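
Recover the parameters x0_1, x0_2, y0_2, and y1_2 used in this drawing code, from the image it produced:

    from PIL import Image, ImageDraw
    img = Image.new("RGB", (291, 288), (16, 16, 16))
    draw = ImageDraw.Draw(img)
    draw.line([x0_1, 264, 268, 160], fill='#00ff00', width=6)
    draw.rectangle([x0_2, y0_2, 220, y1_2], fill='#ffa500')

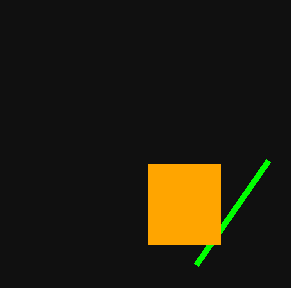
x0_1 = 196; x0_2 = 148; y0_2 = 164; y1_2 = 244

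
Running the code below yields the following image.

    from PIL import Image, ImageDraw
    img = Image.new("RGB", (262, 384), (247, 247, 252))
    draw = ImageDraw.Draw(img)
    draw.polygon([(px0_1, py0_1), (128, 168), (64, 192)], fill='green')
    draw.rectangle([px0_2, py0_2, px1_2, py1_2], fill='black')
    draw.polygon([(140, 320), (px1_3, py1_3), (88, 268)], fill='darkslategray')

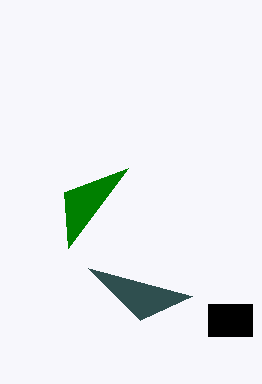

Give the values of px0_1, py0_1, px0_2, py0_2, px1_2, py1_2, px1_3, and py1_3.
px0_1 = 68; py0_1 = 248; px0_2 = 208; py0_2 = 304; px1_2 = 252; py1_2 = 336; px1_3 = 192; py1_3 = 296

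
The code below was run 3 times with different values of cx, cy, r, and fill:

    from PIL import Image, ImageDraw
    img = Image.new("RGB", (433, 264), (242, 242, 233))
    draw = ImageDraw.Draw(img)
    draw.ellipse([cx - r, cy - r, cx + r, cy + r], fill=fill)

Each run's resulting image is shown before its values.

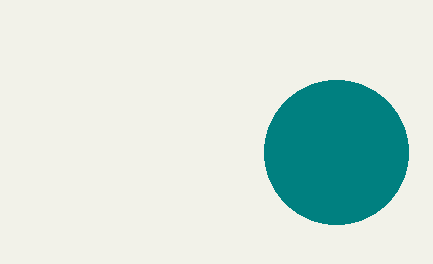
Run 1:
cx = 336; cy = 152; r = 72; fill = 'teal'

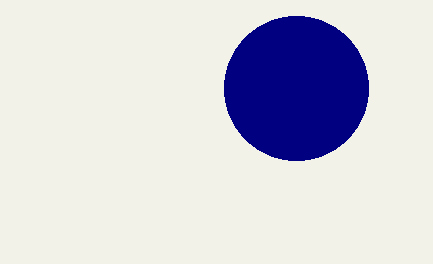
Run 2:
cx = 296
cy = 88
r = 72
fill = 'navy'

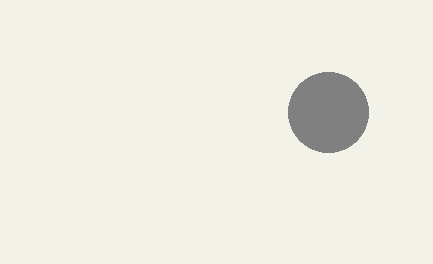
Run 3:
cx = 328; cy = 112; r = 40; fill = 'gray'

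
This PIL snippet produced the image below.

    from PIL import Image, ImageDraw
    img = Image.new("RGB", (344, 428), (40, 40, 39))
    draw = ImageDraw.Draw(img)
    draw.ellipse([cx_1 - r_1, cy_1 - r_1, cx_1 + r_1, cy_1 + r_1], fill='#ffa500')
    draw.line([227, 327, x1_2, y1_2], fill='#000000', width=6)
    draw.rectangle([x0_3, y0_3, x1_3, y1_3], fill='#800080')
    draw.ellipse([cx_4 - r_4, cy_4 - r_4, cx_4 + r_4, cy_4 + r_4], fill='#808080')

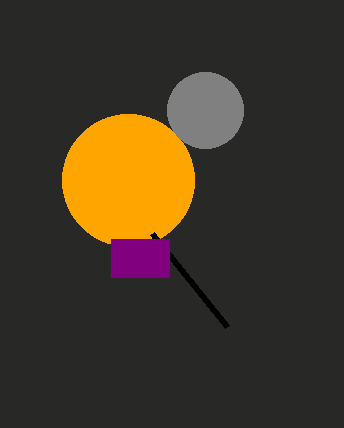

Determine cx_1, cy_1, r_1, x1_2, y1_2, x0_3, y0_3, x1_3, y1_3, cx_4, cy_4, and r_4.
cx_1 = 128
cy_1 = 180
r_1 = 66
x1_2 = 152
y1_2 = 234
x0_3 = 111
y0_3 = 239
x1_3 = 169
y1_3 = 277
cx_4 = 205
cy_4 = 110
r_4 = 38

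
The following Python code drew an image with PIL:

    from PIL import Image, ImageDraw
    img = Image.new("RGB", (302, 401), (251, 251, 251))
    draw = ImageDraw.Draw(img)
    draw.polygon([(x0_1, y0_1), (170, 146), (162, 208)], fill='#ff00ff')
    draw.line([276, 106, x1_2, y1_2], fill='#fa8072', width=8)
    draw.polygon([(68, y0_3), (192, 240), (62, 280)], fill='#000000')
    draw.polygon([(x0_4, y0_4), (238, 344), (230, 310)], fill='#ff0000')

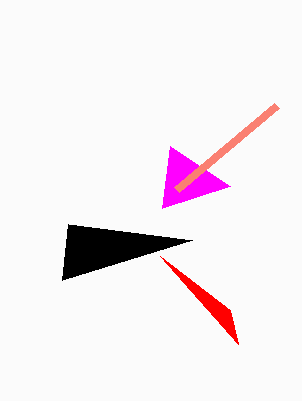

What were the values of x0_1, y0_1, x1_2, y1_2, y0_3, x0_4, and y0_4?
x0_1 = 230
y0_1 = 186
x1_2 = 176
y1_2 = 190
y0_3 = 224
x0_4 = 160
y0_4 = 256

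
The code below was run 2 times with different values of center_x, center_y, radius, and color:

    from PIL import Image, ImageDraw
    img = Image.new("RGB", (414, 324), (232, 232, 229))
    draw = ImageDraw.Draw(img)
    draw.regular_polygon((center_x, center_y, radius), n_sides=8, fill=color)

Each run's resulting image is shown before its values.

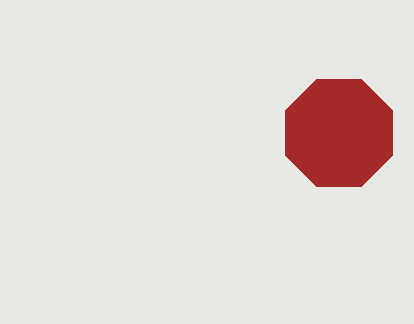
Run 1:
center_x = 339
center_y = 133
radius = 58
color = 'brown'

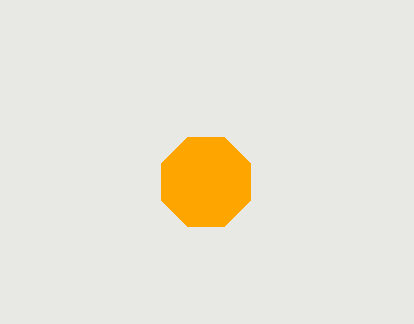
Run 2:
center_x = 206
center_y = 182
radius = 48
color = 'orange'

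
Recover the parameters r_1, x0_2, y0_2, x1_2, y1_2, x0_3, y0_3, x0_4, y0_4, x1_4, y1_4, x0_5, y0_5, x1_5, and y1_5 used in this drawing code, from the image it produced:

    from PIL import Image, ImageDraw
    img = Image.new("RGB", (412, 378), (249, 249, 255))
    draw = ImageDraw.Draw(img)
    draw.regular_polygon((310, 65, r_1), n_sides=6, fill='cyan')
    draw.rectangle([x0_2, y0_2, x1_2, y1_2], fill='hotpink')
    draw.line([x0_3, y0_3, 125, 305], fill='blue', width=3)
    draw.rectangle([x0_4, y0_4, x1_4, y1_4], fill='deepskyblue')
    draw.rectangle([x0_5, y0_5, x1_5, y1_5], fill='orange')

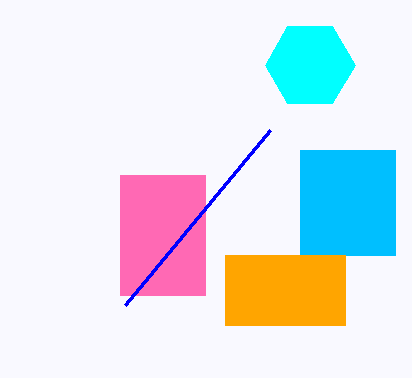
r_1 = 45, x0_2 = 120, y0_2 = 175, x1_2 = 205, y1_2 = 295, x0_3 = 270, y0_3 = 130, x0_4 = 300, y0_4 = 150, x1_4 = 395, y1_4 = 255, x0_5 = 225, y0_5 = 255, x1_5 = 345, y1_5 = 325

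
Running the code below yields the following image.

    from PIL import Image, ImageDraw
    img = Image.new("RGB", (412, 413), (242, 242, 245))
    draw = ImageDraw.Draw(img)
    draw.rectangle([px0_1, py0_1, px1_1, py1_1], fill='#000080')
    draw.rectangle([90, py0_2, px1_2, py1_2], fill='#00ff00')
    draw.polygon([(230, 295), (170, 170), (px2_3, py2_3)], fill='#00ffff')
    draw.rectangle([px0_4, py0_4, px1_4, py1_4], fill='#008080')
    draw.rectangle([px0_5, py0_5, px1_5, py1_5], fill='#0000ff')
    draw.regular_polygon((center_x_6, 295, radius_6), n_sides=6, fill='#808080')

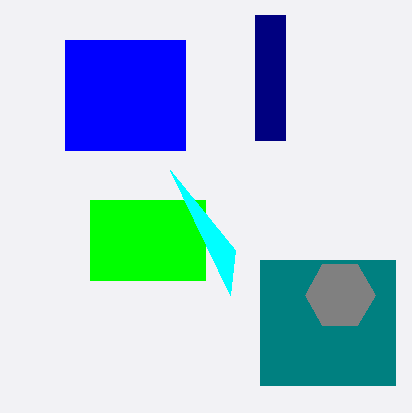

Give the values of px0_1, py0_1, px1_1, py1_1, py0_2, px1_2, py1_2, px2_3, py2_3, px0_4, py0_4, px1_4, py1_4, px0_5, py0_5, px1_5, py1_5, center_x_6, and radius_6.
px0_1 = 255, py0_1 = 15, px1_1 = 285, py1_1 = 140, py0_2 = 200, px1_2 = 205, py1_2 = 280, px2_3 = 235, py2_3 = 250, px0_4 = 260, py0_4 = 260, px1_4 = 395, py1_4 = 385, px0_5 = 65, py0_5 = 40, px1_5 = 185, py1_5 = 150, center_x_6 = 340, radius_6 = 35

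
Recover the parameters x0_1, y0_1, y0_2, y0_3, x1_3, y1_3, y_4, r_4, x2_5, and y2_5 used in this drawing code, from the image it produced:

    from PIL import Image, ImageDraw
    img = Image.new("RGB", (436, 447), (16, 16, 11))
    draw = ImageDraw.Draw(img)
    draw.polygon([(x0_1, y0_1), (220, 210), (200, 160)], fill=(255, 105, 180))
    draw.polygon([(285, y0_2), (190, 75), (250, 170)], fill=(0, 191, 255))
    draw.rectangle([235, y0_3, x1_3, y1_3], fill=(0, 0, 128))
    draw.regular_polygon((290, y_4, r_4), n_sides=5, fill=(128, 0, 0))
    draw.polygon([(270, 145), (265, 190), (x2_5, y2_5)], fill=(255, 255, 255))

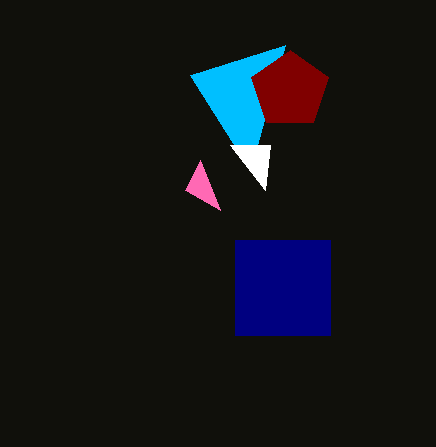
x0_1 = 185
y0_1 = 190
y0_2 = 45
y0_3 = 240
x1_3 = 330
y1_3 = 335
y_4 = 90
r_4 = 40
x2_5 = 230
y2_5 = 145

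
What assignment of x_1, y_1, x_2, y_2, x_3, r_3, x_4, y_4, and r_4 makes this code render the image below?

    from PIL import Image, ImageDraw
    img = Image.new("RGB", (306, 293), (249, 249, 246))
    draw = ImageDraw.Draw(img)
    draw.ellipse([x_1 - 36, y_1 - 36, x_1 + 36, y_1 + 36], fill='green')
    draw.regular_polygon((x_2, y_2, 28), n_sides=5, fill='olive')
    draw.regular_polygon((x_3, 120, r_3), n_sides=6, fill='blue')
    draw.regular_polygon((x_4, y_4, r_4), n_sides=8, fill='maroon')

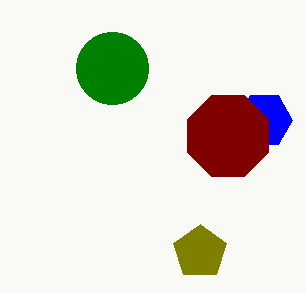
x_1 = 112; y_1 = 68; x_2 = 200; y_2 = 252; x_3 = 264; r_3 = 28; x_4 = 228; y_4 = 136; r_4 = 44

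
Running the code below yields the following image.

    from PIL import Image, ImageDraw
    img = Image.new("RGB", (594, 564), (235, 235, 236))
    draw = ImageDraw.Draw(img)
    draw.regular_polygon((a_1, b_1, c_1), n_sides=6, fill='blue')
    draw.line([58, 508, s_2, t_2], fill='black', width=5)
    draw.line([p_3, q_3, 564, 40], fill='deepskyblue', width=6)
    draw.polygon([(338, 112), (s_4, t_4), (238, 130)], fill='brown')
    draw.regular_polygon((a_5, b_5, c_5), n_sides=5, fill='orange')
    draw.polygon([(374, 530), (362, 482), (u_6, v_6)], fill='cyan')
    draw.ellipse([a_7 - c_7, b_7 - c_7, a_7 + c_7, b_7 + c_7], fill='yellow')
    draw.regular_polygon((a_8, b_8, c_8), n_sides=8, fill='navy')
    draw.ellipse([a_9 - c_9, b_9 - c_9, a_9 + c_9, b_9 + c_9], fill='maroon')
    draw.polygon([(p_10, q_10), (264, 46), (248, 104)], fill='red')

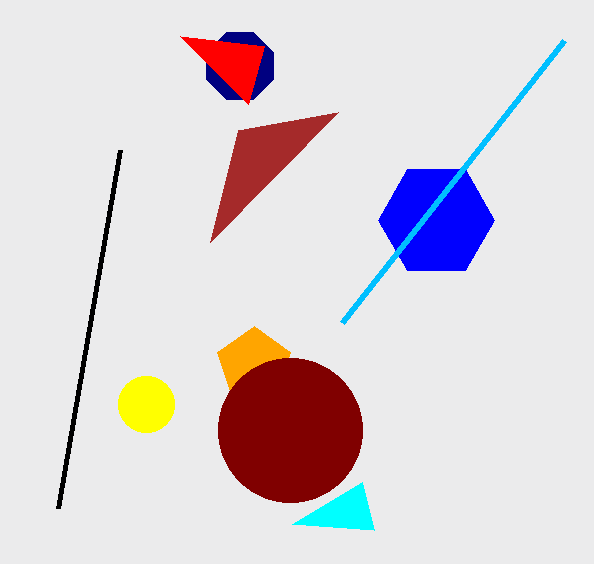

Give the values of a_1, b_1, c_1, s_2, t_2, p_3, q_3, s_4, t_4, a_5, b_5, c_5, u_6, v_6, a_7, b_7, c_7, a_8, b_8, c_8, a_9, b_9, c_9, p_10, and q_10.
a_1 = 436; b_1 = 220; c_1 = 58; s_2 = 120; t_2 = 150; p_3 = 342; q_3 = 322; s_4 = 210; t_4 = 242; a_5 = 254; b_5 = 364; c_5 = 38; u_6 = 292; v_6 = 524; a_7 = 146; b_7 = 404; c_7 = 28; a_8 = 240; b_8 = 66; c_8 = 36; a_9 = 290; b_9 = 430; c_9 = 72; p_10 = 180; q_10 = 36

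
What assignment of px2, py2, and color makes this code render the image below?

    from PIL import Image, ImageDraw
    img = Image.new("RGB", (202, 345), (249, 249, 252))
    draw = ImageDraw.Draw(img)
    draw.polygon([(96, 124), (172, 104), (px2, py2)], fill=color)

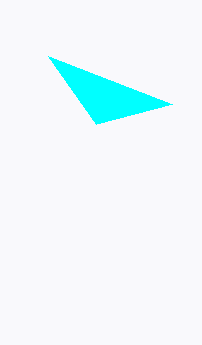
px2 = 48
py2 = 56
color = 'cyan'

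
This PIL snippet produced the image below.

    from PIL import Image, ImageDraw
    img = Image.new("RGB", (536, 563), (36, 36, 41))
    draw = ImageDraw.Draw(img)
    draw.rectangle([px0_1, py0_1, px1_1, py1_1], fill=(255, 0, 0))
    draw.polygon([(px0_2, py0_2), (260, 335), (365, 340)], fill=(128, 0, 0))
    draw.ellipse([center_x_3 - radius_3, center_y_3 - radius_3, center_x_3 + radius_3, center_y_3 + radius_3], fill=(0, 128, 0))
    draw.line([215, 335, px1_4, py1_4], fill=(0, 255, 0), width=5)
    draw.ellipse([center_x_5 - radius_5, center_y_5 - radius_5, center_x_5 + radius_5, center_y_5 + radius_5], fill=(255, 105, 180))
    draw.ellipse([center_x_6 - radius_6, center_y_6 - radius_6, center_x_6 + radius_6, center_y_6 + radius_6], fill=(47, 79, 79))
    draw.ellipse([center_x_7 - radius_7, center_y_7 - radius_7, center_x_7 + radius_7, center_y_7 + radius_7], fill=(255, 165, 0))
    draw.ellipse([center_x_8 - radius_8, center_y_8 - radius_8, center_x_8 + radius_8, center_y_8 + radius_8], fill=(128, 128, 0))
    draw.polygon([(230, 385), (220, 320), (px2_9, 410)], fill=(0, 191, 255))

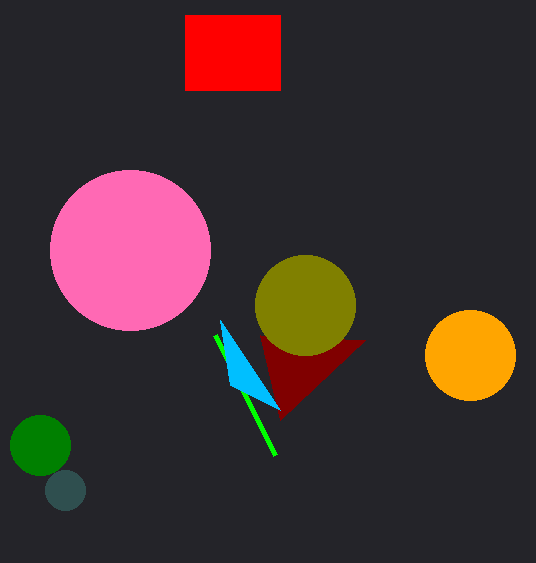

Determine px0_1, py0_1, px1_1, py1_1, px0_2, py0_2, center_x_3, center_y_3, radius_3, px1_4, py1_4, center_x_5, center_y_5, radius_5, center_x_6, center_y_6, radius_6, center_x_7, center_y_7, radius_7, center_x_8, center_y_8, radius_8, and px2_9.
px0_1 = 185, py0_1 = 15, px1_1 = 280, py1_1 = 90, px0_2 = 280, py0_2 = 420, center_x_3 = 40, center_y_3 = 445, radius_3 = 30, px1_4 = 275, py1_4 = 455, center_x_5 = 130, center_y_5 = 250, radius_5 = 80, center_x_6 = 65, center_y_6 = 490, radius_6 = 20, center_x_7 = 470, center_y_7 = 355, radius_7 = 45, center_x_8 = 305, center_y_8 = 305, radius_8 = 50, px2_9 = 280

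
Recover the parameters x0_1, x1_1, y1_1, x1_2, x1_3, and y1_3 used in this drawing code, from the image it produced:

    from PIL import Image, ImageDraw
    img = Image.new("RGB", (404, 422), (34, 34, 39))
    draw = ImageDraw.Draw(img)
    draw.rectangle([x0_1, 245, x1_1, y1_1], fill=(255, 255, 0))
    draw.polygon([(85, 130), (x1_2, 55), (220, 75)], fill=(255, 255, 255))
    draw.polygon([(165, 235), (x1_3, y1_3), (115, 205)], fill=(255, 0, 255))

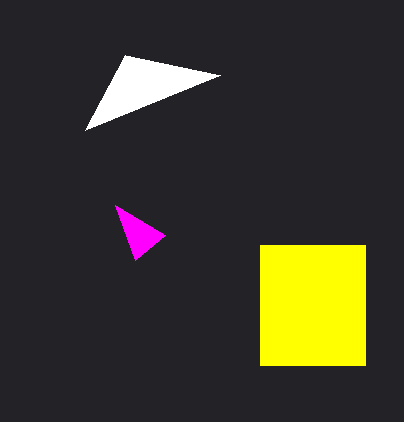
x0_1 = 260; x1_1 = 365; y1_1 = 365; x1_2 = 125; x1_3 = 135; y1_3 = 260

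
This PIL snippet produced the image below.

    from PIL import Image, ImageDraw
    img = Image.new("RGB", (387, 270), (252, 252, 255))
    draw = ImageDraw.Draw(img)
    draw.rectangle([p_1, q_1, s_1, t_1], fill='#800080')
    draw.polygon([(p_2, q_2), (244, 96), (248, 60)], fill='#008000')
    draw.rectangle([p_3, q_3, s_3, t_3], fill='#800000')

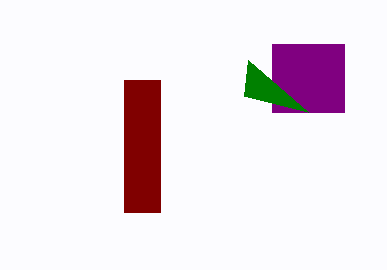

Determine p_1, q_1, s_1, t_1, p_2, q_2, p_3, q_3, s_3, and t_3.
p_1 = 272
q_1 = 44
s_1 = 344
t_1 = 112
p_2 = 308
q_2 = 112
p_3 = 124
q_3 = 80
s_3 = 160
t_3 = 212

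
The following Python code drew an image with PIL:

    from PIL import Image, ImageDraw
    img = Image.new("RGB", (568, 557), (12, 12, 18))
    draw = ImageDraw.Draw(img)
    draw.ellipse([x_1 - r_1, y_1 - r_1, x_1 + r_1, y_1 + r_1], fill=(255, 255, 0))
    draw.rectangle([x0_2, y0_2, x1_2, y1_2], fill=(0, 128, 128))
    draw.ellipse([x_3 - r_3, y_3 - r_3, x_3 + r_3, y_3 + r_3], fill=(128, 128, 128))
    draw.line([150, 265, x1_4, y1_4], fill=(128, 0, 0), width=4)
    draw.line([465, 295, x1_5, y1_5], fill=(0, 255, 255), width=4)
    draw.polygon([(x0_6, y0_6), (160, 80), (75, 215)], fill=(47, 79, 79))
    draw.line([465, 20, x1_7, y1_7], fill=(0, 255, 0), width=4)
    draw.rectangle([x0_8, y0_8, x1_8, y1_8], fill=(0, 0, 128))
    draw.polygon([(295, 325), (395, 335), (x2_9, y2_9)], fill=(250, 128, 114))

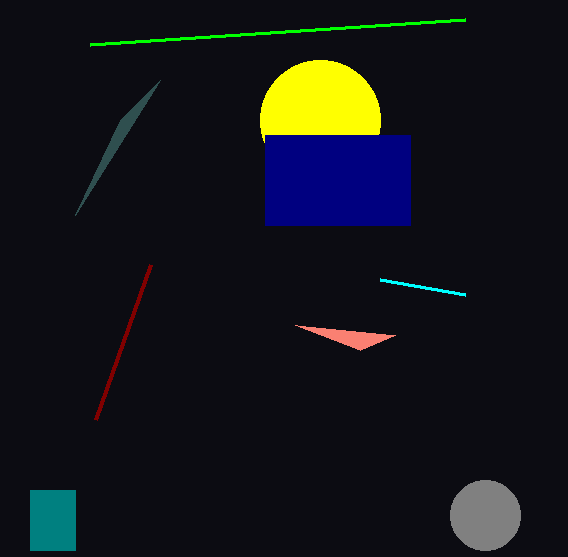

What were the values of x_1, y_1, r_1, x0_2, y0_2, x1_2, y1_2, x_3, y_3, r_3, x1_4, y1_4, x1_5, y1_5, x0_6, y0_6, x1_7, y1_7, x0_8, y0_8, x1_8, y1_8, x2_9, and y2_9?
x_1 = 320
y_1 = 120
r_1 = 60
x0_2 = 30
y0_2 = 490
x1_2 = 75
y1_2 = 550
x_3 = 485
y_3 = 515
r_3 = 35
x1_4 = 95
y1_4 = 420
x1_5 = 380
y1_5 = 280
x0_6 = 120
y0_6 = 120
x1_7 = 90
y1_7 = 45
x0_8 = 265
y0_8 = 135
x1_8 = 410
y1_8 = 225
x2_9 = 360
y2_9 = 350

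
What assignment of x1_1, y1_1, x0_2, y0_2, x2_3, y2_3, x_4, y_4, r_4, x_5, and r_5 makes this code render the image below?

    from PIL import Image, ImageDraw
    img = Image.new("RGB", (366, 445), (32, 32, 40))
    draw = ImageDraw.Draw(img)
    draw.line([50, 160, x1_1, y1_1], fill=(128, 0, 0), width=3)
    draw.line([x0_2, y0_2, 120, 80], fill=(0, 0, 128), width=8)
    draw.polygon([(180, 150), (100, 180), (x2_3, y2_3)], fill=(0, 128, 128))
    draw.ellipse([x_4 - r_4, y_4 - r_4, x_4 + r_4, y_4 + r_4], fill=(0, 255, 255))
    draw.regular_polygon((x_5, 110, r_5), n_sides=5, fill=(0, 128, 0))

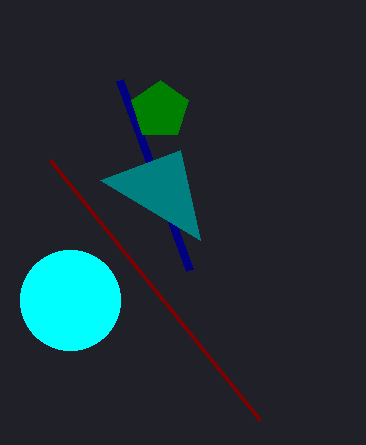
x1_1 = 260; y1_1 = 420; x0_2 = 190; y0_2 = 270; x2_3 = 200; y2_3 = 240; x_4 = 70; y_4 = 300; r_4 = 50; x_5 = 160; r_5 = 30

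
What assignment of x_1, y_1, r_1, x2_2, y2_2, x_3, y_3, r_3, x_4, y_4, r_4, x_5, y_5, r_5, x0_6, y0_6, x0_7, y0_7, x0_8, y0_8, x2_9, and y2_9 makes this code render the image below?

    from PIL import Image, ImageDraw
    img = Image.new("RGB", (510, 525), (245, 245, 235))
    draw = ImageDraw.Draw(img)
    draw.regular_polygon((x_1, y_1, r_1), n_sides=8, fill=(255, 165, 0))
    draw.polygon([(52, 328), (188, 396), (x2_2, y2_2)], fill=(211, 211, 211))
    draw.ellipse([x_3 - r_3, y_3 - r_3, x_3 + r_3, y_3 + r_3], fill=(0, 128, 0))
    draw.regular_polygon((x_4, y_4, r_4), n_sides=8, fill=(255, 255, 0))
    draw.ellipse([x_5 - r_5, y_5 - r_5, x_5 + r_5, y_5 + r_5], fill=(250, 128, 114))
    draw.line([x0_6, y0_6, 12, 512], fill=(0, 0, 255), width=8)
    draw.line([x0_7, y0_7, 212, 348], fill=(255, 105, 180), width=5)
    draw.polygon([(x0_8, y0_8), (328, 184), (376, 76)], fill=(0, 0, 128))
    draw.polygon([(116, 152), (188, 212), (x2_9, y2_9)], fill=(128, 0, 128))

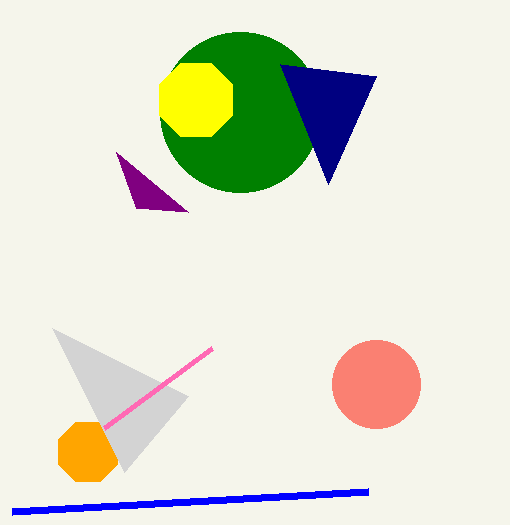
x_1 = 88
y_1 = 452
r_1 = 32
x2_2 = 124
y2_2 = 472
x_3 = 240
y_3 = 112
r_3 = 80
x_4 = 196
y_4 = 100
r_4 = 40
x_5 = 376
y_5 = 384
r_5 = 44
x0_6 = 368
y0_6 = 492
x0_7 = 104
y0_7 = 428
x0_8 = 280
y0_8 = 64
x2_9 = 136
y2_9 = 208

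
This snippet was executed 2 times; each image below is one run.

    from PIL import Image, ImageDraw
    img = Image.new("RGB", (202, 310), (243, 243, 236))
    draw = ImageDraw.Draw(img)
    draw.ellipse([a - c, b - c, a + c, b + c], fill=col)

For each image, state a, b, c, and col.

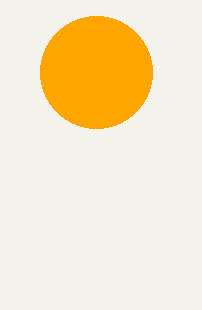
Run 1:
a = 96
b = 72
c = 56
col = 'orange'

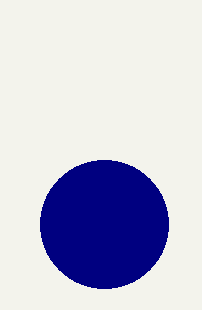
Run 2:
a = 104, b = 224, c = 64, col = 'navy'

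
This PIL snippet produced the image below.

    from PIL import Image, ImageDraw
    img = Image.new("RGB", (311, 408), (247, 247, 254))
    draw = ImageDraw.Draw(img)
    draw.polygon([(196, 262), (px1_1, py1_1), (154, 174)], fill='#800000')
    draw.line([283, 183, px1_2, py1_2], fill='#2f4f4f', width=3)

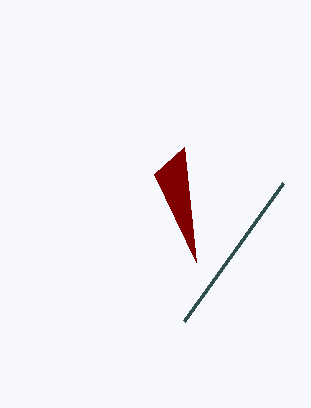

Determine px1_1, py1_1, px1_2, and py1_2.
px1_1 = 184, py1_1 = 147, px1_2 = 184, py1_2 = 321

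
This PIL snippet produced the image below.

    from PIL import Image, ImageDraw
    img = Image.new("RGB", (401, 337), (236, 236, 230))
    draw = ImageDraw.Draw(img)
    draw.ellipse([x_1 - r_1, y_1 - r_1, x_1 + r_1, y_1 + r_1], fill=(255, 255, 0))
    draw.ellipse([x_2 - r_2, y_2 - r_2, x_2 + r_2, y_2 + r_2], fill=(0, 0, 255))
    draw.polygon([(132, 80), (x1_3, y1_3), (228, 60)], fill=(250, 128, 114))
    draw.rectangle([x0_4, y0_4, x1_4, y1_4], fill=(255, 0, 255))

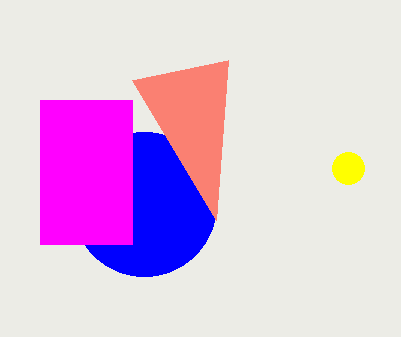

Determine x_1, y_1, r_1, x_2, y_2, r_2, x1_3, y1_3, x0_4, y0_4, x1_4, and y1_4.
x_1 = 348
y_1 = 168
r_1 = 16
x_2 = 144
y_2 = 204
r_2 = 72
x1_3 = 216
y1_3 = 220
x0_4 = 40
y0_4 = 100
x1_4 = 132
y1_4 = 244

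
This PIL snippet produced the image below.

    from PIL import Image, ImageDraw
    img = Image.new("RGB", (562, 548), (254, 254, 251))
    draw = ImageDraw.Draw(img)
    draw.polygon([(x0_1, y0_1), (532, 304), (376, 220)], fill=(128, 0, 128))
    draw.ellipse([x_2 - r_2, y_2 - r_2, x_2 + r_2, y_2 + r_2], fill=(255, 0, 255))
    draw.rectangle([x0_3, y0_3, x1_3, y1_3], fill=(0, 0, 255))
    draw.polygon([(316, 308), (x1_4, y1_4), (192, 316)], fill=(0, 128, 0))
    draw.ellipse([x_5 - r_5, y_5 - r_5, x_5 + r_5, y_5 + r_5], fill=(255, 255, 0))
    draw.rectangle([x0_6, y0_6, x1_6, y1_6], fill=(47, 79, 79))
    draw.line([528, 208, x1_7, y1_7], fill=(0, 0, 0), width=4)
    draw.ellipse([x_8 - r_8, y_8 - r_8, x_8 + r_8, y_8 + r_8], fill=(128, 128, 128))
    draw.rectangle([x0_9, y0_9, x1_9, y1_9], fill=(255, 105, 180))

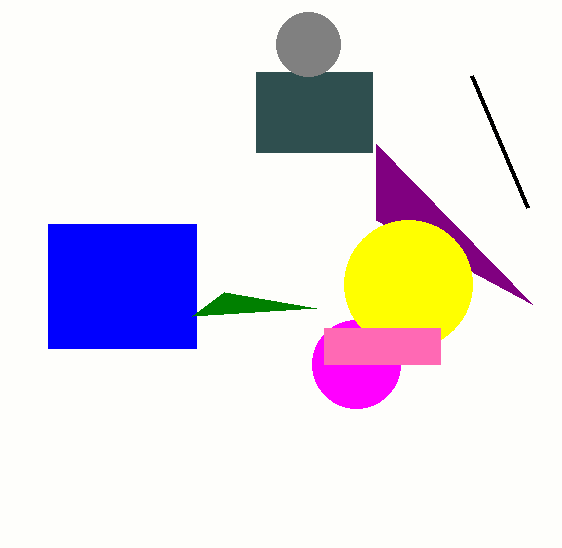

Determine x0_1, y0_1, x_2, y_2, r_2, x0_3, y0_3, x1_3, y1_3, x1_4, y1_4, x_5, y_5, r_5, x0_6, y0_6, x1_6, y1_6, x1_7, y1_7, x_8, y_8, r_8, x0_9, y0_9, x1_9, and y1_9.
x0_1 = 376; y0_1 = 144; x_2 = 356; y_2 = 364; r_2 = 44; x0_3 = 48; y0_3 = 224; x1_3 = 196; y1_3 = 348; x1_4 = 224; y1_4 = 292; x_5 = 408; y_5 = 284; r_5 = 64; x0_6 = 256; y0_6 = 72; x1_6 = 372; y1_6 = 152; x1_7 = 472; y1_7 = 76; x_8 = 308; y_8 = 44; r_8 = 32; x0_9 = 324; y0_9 = 328; x1_9 = 440; y1_9 = 364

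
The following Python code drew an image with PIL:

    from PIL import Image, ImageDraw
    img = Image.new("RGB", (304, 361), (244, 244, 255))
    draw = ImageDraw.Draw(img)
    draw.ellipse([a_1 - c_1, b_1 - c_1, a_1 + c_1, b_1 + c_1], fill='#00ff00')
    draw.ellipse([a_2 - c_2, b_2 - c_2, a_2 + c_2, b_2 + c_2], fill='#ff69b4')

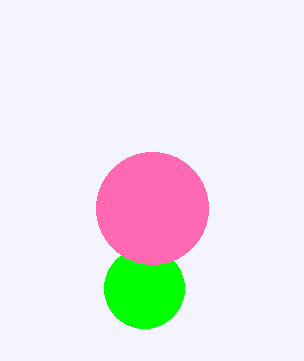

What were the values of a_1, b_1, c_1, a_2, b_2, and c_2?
a_1 = 144; b_1 = 288; c_1 = 40; a_2 = 152; b_2 = 208; c_2 = 56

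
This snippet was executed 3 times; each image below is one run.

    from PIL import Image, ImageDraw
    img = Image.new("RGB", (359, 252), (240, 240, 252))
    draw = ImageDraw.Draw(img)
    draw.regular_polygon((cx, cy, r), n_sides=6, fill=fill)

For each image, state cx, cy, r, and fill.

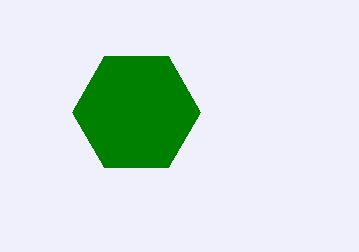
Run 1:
cx = 136, cy = 112, r = 64, fill = 'green'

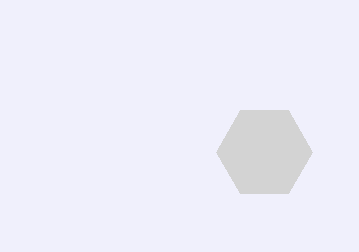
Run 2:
cx = 264, cy = 152, r = 48, fill = 'lightgray'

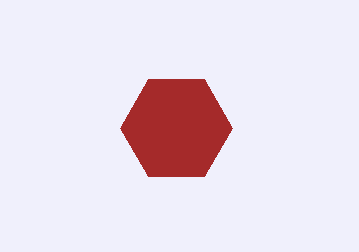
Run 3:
cx = 176
cy = 128
r = 56
fill = 'brown'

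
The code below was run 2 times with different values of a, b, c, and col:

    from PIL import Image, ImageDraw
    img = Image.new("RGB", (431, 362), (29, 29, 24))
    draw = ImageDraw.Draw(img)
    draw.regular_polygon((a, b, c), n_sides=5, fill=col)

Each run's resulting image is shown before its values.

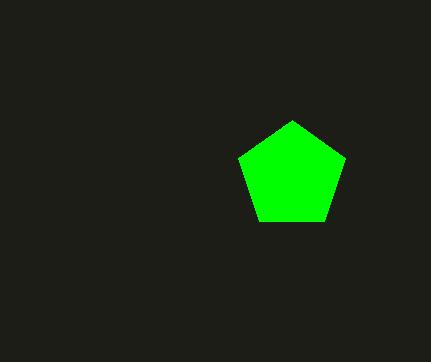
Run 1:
a = 292
b = 176
c = 56
col = 'lime'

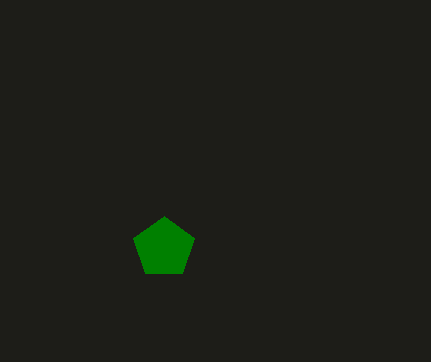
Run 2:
a = 164; b = 248; c = 32; col = 'green'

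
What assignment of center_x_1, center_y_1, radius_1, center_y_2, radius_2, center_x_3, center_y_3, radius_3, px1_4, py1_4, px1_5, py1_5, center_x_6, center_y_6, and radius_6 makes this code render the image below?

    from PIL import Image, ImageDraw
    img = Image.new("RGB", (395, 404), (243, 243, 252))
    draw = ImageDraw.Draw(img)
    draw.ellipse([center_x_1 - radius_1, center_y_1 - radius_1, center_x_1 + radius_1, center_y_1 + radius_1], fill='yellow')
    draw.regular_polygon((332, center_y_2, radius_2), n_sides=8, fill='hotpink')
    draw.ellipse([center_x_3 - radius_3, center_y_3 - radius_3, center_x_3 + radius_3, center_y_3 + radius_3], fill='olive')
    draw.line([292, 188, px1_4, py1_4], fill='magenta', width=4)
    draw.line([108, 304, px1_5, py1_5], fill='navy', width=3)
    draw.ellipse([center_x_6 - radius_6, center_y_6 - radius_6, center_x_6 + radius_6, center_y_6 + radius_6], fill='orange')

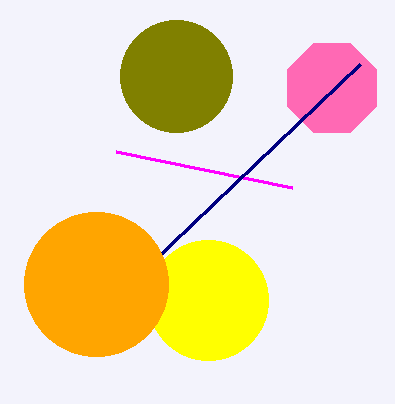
center_x_1 = 208; center_y_1 = 300; radius_1 = 60; center_y_2 = 88; radius_2 = 48; center_x_3 = 176; center_y_3 = 76; radius_3 = 56; px1_4 = 116; py1_4 = 152; px1_5 = 360; py1_5 = 64; center_x_6 = 96; center_y_6 = 284; radius_6 = 72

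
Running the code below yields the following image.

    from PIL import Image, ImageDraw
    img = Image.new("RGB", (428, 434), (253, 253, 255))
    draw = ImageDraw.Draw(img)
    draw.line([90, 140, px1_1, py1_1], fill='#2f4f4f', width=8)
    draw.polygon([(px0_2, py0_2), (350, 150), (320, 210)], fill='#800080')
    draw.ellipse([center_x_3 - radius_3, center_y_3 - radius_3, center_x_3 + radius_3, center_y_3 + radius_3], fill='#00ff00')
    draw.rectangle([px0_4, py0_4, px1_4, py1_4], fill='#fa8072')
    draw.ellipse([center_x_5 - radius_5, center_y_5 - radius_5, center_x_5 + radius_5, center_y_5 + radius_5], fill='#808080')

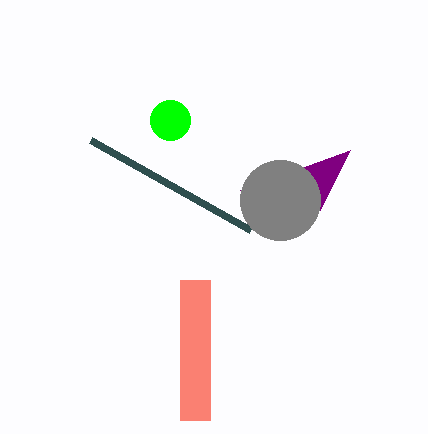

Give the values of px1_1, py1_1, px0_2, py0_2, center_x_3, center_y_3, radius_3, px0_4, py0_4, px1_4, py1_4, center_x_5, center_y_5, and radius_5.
px1_1 = 250; py1_1 = 230; px0_2 = 240; py0_2 = 190; center_x_3 = 170; center_y_3 = 120; radius_3 = 20; px0_4 = 180; py0_4 = 280; px1_4 = 210; py1_4 = 420; center_x_5 = 280; center_y_5 = 200; radius_5 = 40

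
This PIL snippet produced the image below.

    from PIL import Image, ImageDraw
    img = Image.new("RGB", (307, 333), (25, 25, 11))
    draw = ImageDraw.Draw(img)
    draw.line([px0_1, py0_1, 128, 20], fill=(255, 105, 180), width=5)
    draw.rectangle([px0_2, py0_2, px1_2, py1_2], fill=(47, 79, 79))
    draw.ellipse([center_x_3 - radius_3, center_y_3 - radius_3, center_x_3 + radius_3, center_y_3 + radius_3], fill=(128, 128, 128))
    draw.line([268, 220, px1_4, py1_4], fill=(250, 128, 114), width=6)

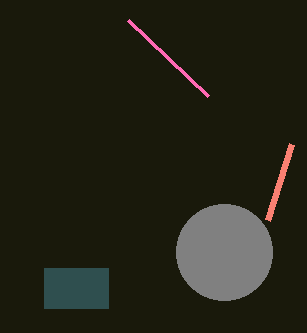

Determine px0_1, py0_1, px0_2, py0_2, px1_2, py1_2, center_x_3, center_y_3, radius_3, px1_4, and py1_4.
px0_1 = 208, py0_1 = 96, px0_2 = 44, py0_2 = 268, px1_2 = 108, py1_2 = 308, center_x_3 = 224, center_y_3 = 252, radius_3 = 48, px1_4 = 292, py1_4 = 144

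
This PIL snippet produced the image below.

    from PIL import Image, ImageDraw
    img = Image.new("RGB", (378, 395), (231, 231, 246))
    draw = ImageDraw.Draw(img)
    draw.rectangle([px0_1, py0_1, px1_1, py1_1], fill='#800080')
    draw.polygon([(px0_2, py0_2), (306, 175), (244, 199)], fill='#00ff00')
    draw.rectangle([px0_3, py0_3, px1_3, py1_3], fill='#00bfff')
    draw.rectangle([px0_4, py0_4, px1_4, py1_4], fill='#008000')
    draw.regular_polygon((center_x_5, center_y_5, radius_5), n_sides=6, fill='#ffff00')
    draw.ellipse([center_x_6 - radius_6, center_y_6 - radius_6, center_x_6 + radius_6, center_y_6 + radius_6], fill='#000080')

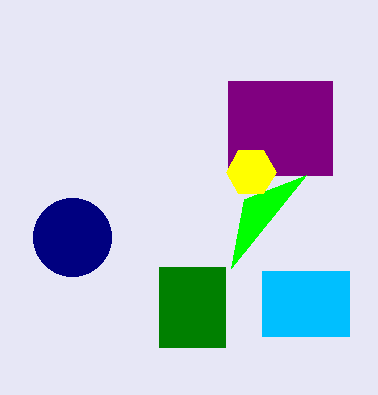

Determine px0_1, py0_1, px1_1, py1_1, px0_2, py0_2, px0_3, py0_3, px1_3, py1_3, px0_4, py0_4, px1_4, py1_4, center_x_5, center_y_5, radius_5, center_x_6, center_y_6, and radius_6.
px0_1 = 228; py0_1 = 81; px1_1 = 332; py1_1 = 175; px0_2 = 231; py0_2 = 268; px0_3 = 262; py0_3 = 271; px1_3 = 349; py1_3 = 336; px0_4 = 159; py0_4 = 267; px1_4 = 225; py1_4 = 347; center_x_5 = 251; center_y_5 = 172; radius_5 = 25; center_x_6 = 72; center_y_6 = 237; radius_6 = 39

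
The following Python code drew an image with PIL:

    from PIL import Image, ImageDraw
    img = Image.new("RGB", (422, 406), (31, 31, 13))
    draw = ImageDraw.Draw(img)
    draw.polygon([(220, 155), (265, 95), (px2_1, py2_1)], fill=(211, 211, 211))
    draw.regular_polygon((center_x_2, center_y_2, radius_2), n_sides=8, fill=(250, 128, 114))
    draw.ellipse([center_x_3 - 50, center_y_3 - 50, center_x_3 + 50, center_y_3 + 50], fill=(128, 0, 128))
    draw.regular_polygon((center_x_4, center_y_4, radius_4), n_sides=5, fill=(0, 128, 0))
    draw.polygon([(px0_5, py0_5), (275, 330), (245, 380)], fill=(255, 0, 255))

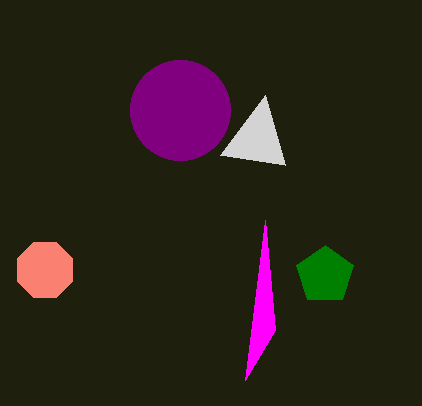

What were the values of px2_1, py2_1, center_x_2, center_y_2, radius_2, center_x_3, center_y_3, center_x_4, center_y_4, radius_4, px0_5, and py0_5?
px2_1 = 285
py2_1 = 165
center_x_2 = 45
center_y_2 = 270
radius_2 = 30
center_x_3 = 180
center_y_3 = 110
center_x_4 = 325
center_y_4 = 275
radius_4 = 30
px0_5 = 265
py0_5 = 220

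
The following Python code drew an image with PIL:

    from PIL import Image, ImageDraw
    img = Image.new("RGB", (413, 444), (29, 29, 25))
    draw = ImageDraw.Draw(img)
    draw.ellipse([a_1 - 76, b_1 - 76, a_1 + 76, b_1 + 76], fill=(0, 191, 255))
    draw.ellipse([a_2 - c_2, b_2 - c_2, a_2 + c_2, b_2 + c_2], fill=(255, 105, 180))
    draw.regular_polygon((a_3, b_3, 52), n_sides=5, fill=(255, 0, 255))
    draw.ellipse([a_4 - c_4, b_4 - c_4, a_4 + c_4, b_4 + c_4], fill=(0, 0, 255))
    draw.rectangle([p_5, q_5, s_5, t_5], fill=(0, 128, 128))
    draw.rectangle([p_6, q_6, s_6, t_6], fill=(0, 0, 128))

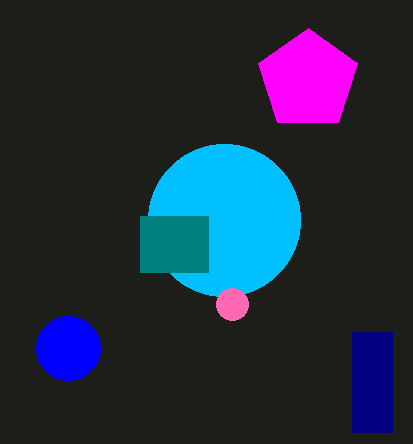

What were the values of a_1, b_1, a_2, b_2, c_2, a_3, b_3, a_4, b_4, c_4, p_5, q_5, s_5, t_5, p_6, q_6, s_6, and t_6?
a_1 = 224
b_1 = 220
a_2 = 232
b_2 = 304
c_2 = 16
a_3 = 308
b_3 = 80
a_4 = 68
b_4 = 348
c_4 = 32
p_5 = 140
q_5 = 216
s_5 = 208
t_5 = 272
p_6 = 352
q_6 = 332
s_6 = 392
t_6 = 432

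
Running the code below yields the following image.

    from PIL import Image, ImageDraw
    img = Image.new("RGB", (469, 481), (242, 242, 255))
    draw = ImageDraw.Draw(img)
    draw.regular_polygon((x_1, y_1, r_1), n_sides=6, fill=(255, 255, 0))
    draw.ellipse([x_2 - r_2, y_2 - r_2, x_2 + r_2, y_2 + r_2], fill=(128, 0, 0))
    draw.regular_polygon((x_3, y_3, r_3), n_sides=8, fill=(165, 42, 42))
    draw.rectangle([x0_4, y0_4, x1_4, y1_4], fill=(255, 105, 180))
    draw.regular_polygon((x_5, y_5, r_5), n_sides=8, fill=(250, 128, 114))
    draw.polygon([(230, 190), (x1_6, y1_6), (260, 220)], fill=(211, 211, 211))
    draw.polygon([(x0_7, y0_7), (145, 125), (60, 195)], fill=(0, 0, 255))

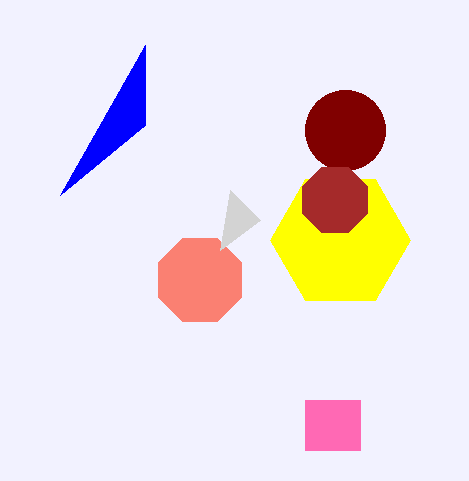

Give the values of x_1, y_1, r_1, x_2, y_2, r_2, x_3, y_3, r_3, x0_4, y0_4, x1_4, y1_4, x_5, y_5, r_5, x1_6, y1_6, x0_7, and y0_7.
x_1 = 340; y_1 = 240; r_1 = 70; x_2 = 345; y_2 = 130; r_2 = 40; x_3 = 335; y_3 = 200; r_3 = 35; x0_4 = 305; y0_4 = 400; x1_4 = 360; y1_4 = 450; x_5 = 200; y_5 = 280; r_5 = 45; x1_6 = 220; y1_6 = 250; x0_7 = 145; y0_7 = 45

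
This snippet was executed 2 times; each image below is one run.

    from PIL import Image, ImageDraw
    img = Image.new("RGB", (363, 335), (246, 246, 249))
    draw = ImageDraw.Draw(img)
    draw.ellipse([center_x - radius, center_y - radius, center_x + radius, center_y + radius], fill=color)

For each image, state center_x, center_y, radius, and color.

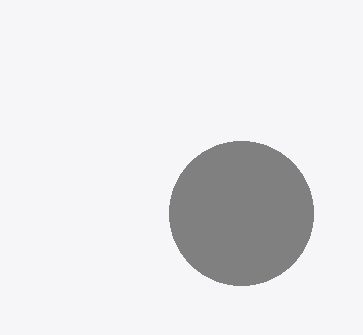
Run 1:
center_x = 241; center_y = 213; radius = 72; color = 'gray'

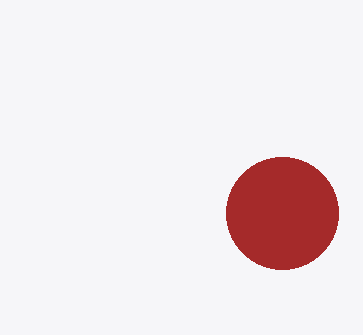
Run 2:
center_x = 282
center_y = 213
radius = 56
color = 'brown'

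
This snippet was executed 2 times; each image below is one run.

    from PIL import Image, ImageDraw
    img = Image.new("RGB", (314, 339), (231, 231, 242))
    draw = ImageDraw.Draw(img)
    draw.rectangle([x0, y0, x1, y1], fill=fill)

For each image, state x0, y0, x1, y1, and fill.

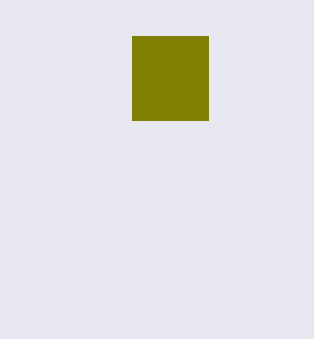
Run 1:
x0 = 132; y0 = 36; x1 = 208; y1 = 120; fill = 'olive'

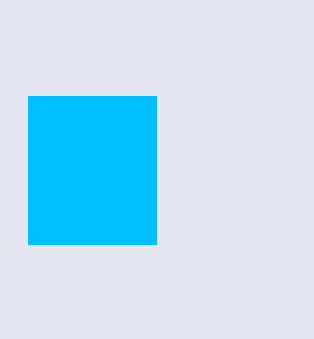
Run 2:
x0 = 28, y0 = 96, x1 = 156, y1 = 244, fill = 'deepskyblue'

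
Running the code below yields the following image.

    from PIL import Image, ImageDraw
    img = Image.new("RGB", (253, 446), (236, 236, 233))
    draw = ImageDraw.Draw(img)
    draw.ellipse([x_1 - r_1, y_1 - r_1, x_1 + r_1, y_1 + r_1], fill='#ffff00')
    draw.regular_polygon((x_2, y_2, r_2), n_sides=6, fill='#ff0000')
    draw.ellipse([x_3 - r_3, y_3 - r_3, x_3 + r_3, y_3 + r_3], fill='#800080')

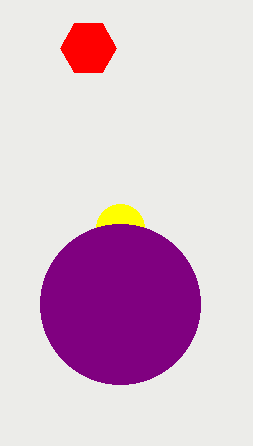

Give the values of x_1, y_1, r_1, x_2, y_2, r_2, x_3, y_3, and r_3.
x_1 = 120, y_1 = 228, r_1 = 24, x_2 = 88, y_2 = 48, r_2 = 28, x_3 = 120, y_3 = 304, r_3 = 80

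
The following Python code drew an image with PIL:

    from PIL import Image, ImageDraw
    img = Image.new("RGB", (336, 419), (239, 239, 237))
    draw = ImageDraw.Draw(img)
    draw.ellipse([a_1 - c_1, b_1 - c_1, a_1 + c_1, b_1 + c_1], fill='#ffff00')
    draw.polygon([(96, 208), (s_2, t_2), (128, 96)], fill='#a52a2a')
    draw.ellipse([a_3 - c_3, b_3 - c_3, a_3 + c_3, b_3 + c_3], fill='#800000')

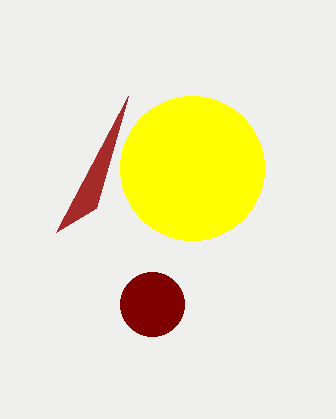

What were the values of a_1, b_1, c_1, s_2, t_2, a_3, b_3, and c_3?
a_1 = 192, b_1 = 168, c_1 = 72, s_2 = 56, t_2 = 232, a_3 = 152, b_3 = 304, c_3 = 32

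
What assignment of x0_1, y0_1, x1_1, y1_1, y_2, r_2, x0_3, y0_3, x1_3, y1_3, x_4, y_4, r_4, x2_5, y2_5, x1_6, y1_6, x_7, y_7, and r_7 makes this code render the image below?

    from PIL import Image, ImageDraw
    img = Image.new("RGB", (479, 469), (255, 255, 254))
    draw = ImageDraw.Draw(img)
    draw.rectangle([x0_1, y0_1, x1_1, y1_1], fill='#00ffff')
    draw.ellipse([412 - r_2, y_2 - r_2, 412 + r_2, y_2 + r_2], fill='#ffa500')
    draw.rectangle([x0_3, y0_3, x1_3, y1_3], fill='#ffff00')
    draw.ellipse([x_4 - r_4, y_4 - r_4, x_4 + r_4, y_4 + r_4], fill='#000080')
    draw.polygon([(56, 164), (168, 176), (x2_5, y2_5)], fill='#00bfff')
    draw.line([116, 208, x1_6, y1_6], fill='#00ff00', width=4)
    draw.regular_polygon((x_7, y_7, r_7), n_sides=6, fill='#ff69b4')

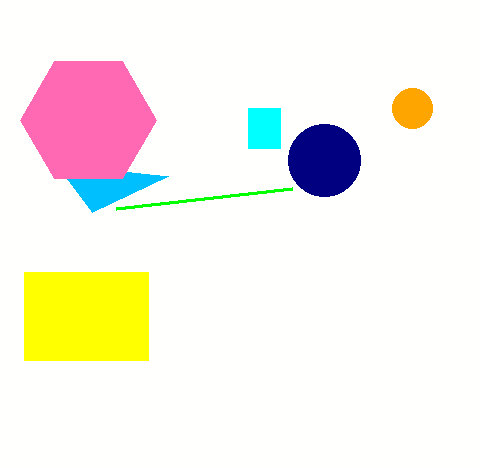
x0_1 = 248, y0_1 = 108, x1_1 = 280, y1_1 = 148, y_2 = 108, r_2 = 20, x0_3 = 24, y0_3 = 272, x1_3 = 148, y1_3 = 360, x_4 = 324, y_4 = 160, r_4 = 36, x2_5 = 92, y2_5 = 212, x1_6 = 292, y1_6 = 188, x_7 = 88, y_7 = 120, r_7 = 68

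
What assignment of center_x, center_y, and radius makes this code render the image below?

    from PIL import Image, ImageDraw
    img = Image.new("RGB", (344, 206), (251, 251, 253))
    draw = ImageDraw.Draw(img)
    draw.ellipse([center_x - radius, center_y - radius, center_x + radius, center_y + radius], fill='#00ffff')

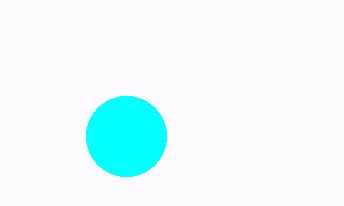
center_x = 126; center_y = 136; radius = 40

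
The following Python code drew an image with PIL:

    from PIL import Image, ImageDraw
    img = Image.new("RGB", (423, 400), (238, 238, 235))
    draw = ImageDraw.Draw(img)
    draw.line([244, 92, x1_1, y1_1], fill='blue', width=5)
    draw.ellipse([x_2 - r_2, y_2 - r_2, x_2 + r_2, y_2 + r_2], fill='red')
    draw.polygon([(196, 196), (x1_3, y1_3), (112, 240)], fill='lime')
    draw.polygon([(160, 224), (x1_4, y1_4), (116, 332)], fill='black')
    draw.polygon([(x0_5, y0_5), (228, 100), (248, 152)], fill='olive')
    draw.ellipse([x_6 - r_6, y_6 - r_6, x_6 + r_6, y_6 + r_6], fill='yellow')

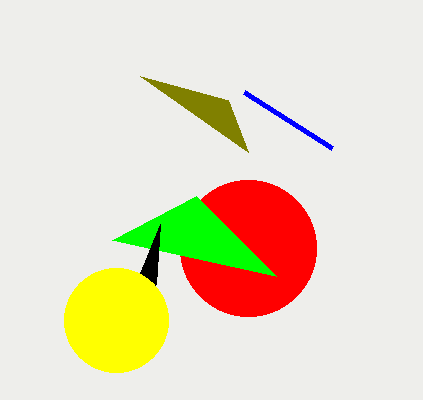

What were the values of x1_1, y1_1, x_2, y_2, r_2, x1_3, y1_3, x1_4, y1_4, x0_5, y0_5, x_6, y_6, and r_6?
x1_1 = 332
y1_1 = 148
x_2 = 248
y_2 = 248
r_2 = 68
x1_3 = 276
y1_3 = 276
x1_4 = 156
y1_4 = 284
x0_5 = 140
y0_5 = 76
x_6 = 116
y_6 = 320
r_6 = 52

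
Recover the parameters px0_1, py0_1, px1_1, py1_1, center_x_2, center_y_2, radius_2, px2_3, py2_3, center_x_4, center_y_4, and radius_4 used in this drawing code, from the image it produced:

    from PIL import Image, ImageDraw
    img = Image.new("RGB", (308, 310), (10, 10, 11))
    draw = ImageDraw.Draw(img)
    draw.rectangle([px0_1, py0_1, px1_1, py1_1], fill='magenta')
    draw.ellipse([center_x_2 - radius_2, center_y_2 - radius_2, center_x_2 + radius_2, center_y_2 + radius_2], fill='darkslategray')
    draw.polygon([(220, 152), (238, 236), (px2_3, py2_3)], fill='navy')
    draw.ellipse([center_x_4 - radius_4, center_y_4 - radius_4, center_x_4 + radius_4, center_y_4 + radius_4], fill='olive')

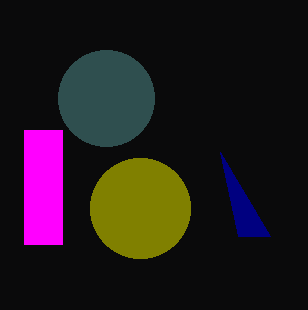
px0_1 = 24; py0_1 = 130; px1_1 = 62; py1_1 = 244; center_x_2 = 106; center_y_2 = 98; radius_2 = 48; px2_3 = 270; py2_3 = 236; center_x_4 = 140; center_y_4 = 208; radius_4 = 50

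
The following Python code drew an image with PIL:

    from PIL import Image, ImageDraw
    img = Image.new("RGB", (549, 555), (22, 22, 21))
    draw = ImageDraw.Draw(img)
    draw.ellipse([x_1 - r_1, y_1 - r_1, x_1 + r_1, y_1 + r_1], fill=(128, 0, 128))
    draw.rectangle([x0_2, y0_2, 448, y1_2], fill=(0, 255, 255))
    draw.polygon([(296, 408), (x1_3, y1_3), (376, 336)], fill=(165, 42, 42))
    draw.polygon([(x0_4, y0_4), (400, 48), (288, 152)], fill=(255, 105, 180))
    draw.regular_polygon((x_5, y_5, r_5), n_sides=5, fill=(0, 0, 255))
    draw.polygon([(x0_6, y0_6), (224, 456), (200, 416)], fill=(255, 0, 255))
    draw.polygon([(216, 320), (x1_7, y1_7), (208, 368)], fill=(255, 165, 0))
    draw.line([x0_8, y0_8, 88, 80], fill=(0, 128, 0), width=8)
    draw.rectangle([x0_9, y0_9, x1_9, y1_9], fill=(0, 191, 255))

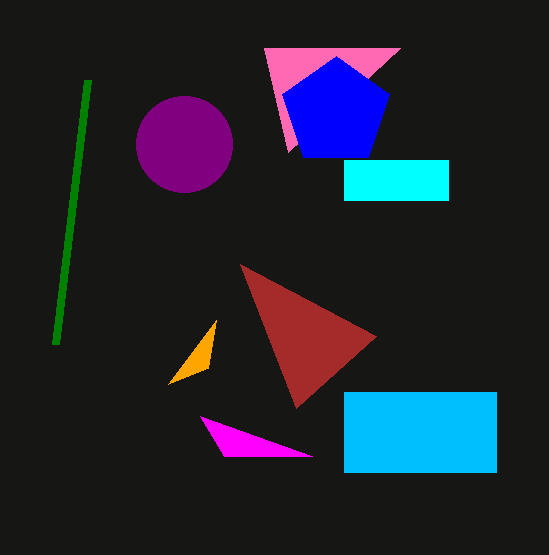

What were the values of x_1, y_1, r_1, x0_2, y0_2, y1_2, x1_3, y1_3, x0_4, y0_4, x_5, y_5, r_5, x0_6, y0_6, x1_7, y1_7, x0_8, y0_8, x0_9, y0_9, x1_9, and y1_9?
x_1 = 184, y_1 = 144, r_1 = 48, x0_2 = 344, y0_2 = 160, y1_2 = 200, x1_3 = 240, y1_3 = 264, x0_4 = 264, y0_4 = 48, x_5 = 336, y_5 = 112, r_5 = 56, x0_6 = 312, y0_6 = 456, x1_7 = 168, y1_7 = 384, x0_8 = 56, y0_8 = 344, x0_9 = 344, y0_9 = 392, x1_9 = 496, y1_9 = 472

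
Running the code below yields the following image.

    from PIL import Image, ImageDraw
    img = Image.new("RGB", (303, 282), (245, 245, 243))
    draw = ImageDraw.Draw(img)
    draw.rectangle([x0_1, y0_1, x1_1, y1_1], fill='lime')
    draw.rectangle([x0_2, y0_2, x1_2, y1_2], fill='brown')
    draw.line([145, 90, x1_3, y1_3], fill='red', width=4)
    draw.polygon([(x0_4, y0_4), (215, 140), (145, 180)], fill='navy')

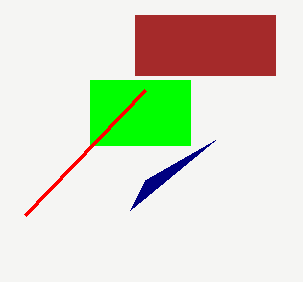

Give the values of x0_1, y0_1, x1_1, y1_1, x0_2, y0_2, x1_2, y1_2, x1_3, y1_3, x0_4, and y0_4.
x0_1 = 90, y0_1 = 80, x1_1 = 190, y1_1 = 145, x0_2 = 135, y0_2 = 15, x1_2 = 275, y1_2 = 75, x1_3 = 25, y1_3 = 215, x0_4 = 130, y0_4 = 210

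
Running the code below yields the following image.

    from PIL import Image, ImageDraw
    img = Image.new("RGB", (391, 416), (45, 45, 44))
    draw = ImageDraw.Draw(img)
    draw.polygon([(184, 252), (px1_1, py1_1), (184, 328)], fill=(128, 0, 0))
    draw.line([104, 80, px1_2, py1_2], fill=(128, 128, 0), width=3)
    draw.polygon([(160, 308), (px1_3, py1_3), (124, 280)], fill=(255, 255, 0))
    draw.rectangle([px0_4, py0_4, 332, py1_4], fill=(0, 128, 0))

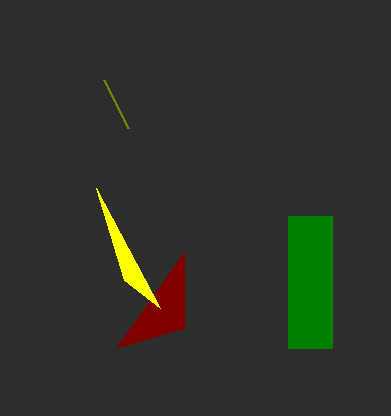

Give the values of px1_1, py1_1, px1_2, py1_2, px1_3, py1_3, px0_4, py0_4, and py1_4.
px1_1 = 116
py1_1 = 348
px1_2 = 128
py1_2 = 128
px1_3 = 96
py1_3 = 188
px0_4 = 288
py0_4 = 216
py1_4 = 348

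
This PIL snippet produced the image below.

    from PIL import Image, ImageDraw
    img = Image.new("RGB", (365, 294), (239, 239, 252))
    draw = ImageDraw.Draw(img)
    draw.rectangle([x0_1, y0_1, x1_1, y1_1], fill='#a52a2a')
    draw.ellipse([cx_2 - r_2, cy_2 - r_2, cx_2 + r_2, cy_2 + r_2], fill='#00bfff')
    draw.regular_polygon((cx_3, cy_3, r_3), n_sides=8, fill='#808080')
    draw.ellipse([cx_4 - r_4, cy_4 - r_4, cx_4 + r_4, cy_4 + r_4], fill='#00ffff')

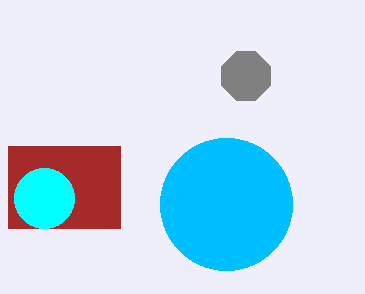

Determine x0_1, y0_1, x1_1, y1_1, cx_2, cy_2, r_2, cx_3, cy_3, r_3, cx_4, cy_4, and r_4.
x0_1 = 8, y0_1 = 146, x1_1 = 120, y1_1 = 228, cx_2 = 226, cy_2 = 204, r_2 = 66, cx_3 = 246, cy_3 = 76, r_3 = 26, cx_4 = 44, cy_4 = 198, r_4 = 30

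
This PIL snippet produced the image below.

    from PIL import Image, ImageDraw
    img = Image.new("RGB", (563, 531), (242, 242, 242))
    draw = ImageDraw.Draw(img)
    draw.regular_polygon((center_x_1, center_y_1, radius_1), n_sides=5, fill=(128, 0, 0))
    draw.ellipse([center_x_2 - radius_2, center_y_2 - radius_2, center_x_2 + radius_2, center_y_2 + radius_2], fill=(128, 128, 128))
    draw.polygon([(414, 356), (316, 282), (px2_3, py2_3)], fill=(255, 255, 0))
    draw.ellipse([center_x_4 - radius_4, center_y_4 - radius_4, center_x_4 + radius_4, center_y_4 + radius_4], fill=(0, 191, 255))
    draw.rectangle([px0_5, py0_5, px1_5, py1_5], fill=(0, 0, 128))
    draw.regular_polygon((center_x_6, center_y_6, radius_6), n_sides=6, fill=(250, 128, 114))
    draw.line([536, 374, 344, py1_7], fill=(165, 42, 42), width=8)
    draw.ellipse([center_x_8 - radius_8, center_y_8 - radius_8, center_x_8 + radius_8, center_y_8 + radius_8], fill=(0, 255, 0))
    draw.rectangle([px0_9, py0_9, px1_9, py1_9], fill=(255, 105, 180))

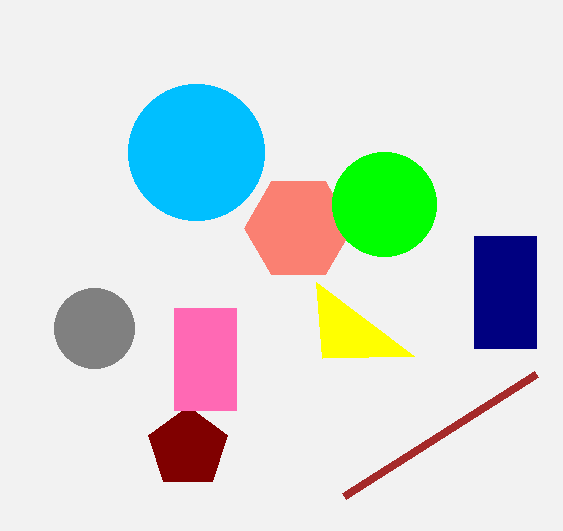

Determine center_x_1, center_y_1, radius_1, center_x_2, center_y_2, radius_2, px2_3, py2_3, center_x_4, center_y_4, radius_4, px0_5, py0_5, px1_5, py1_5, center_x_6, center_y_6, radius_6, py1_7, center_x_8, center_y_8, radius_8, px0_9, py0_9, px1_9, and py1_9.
center_x_1 = 188
center_y_1 = 448
radius_1 = 42
center_x_2 = 94
center_y_2 = 328
radius_2 = 40
px2_3 = 322
py2_3 = 358
center_x_4 = 196
center_y_4 = 152
radius_4 = 68
px0_5 = 474
py0_5 = 236
px1_5 = 536
py1_5 = 348
center_x_6 = 298
center_y_6 = 228
radius_6 = 54
py1_7 = 496
center_x_8 = 384
center_y_8 = 204
radius_8 = 52
px0_9 = 174
py0_9 = 308
px1_9 = 236
py1_9 = 410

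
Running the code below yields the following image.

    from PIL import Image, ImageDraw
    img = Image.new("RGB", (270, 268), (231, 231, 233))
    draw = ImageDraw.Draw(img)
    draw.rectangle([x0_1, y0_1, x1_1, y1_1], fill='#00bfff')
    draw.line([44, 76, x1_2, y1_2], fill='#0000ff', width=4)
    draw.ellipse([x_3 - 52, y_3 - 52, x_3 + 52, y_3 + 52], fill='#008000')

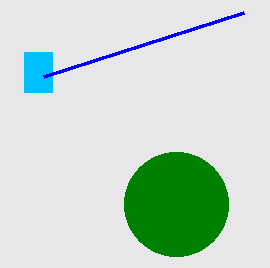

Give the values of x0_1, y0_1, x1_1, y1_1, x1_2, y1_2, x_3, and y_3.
x0_1 = 24, y0_1 = 52, x1_1 = 52, y1_1 = 92, x1_2 = 244, y1_2 = 12, x_3 = 176, y_3 = 204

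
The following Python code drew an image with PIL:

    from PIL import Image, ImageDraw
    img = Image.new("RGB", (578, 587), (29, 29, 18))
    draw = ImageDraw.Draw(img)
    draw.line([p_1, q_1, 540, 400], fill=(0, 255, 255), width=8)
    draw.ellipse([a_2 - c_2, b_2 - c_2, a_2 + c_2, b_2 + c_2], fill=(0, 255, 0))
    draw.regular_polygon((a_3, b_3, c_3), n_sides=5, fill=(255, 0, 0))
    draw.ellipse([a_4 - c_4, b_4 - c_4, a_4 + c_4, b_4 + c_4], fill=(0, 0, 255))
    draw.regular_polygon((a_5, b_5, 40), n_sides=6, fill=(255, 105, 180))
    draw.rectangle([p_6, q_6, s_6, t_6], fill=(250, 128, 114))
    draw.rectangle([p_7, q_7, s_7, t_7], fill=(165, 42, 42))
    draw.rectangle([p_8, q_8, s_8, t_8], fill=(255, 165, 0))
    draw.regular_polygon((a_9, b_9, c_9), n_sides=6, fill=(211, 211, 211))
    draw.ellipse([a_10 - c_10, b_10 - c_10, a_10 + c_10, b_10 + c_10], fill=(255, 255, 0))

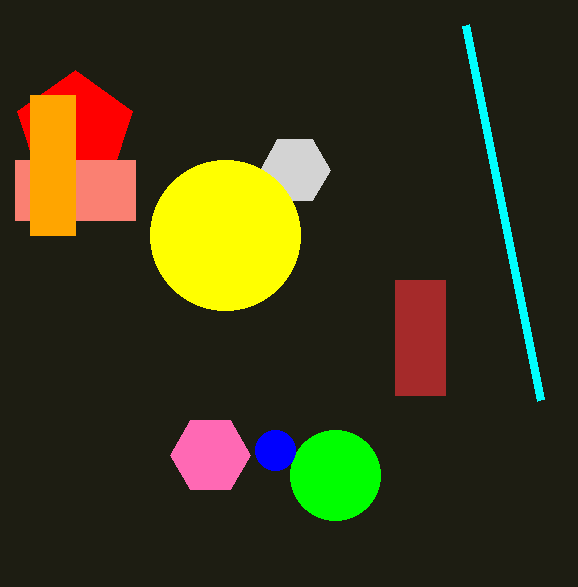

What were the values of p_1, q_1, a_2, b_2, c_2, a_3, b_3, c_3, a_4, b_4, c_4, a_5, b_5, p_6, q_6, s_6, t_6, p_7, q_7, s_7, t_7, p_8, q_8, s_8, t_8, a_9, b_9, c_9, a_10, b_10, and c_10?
p_1 = 465; q_1 = 25; a_2 = 335; b_2 = 475; c_2 = 45; a_3 = 75; b_3 = 130; c_3 = 60; a_4 = 275; b_4 = 450; c_4 = 20; a_5 = 210; b_5 = 455; p_6 = 15; q_6 = 160; s_6 = 135; t_6 = 220; p_7 = 395; q_7 = 280; s_7 = 445; t_7 = 395; p_8 = 30; q_8 = 95; s_8 = 75; t_8 = 235; a_9 = 295; b_9 = 170; c_9 = 35; a_10 = 225; b_10 = 235; c_10 = 75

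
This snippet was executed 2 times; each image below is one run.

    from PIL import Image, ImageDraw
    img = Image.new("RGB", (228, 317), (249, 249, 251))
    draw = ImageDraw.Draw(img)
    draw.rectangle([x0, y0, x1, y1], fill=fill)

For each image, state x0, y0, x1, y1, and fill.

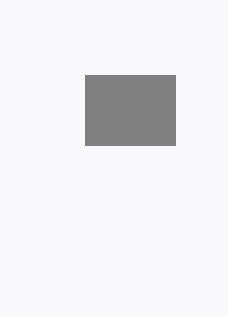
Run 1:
x0 = 85; y0 = 75; x1 = 175; y1 = 145; fill = 'gray'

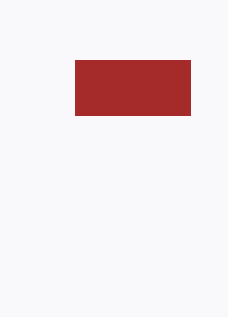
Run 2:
x0 = 75
y0 = 60
x1 = 190
y1 = 115
fill = 'brown'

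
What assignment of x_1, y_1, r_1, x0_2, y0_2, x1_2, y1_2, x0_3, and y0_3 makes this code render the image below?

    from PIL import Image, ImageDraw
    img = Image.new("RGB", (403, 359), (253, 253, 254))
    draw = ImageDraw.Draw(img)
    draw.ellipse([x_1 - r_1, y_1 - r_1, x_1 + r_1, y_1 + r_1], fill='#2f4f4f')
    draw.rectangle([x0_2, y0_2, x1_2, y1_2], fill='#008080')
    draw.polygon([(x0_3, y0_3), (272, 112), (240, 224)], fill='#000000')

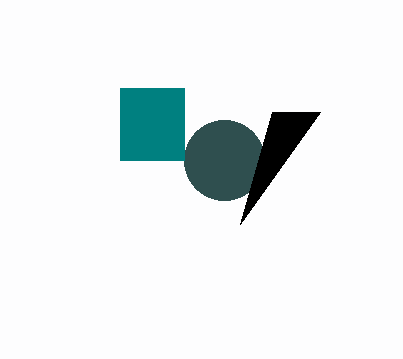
x_1 = 224
y_1 = 160
r_1 = 40
x0_2 = 120
y0_2 = 88
x1_2 = 184
y1_2 = 160
x0_3 = 320
y0_3 = 112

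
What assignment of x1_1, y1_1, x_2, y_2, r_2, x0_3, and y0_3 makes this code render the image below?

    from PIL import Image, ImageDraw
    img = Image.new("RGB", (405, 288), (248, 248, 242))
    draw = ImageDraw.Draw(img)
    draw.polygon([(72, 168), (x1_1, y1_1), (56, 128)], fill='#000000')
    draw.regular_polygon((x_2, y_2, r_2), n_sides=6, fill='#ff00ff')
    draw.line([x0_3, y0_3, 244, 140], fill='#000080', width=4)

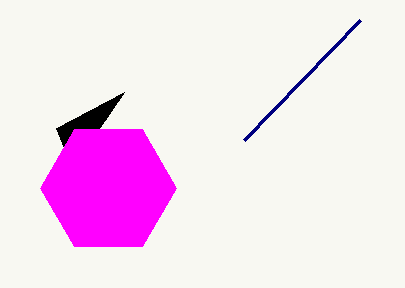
x1_1 = 124; y1_1 = 92; x_2 = 108; y_2 = 188; r_2 = 68; x0_3 = 360; y0_3 = 20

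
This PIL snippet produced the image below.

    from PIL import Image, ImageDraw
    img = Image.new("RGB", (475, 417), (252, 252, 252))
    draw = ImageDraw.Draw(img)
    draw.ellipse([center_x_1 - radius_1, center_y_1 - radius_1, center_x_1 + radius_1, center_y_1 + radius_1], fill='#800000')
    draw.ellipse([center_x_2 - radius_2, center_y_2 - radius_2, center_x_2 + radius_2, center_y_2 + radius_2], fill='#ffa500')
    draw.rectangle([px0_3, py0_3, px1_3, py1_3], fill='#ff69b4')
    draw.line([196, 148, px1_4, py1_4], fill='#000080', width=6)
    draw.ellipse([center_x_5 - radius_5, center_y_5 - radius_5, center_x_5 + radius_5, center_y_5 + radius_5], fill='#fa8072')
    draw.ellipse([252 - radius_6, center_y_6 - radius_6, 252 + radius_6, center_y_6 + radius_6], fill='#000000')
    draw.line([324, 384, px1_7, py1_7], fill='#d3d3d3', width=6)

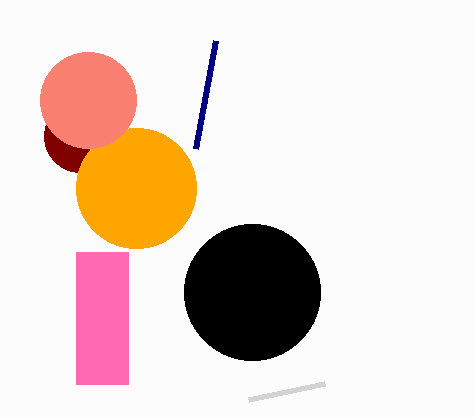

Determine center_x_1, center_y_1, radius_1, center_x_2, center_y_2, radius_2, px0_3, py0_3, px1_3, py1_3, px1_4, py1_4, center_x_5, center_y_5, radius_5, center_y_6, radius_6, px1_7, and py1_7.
center_x_1 = 80; center_y_1 = 136; radius_1 = 36; center_x_2 = 136; center_y_2 = 188; radius_2 = 60; px0_3 = 76; py0_3 = 252; px1_3 = 128; py1_3 = 384; px1_4 = 216; py1_4 = 40; center_x_5 = 88; center_y_5 = 100; radius_5 = 48; center_y_6 = 292; radius_6 = 68; px1_7 = 248; py1_7 = 400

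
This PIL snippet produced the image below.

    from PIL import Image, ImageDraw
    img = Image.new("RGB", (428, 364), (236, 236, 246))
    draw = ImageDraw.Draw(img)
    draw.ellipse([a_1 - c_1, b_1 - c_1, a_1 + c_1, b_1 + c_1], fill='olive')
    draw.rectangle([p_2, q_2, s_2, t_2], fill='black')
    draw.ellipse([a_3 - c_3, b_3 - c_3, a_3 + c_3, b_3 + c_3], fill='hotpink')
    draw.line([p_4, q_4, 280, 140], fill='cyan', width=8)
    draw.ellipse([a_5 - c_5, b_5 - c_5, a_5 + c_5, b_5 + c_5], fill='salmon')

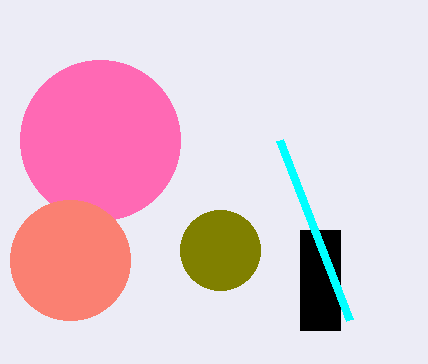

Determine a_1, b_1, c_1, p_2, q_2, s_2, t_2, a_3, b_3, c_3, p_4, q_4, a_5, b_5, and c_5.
a_1 = 220; b_1 = 250; c_1 = 40; p_2 = 300; q_2 = 230; s_2 = 340; t_2 = 330; a_3 = 100; b_3 = 140; c_3 = 80; p_4 = 350; q_4 = 320; a_5 = 70; b_5 = 260; c_5 = 60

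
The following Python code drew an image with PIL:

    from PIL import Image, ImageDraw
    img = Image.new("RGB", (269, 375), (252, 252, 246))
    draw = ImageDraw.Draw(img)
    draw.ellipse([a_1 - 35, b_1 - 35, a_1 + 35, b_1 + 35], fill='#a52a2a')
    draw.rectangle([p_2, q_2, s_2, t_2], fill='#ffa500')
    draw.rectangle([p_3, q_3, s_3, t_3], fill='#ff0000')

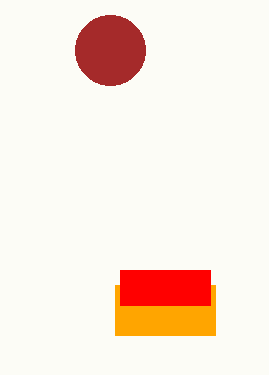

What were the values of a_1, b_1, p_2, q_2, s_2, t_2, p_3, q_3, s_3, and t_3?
a_1 = 110; b_1 = 50; p_2 = 115; q_2 = 285; s_2 = 215; t_2 = 335; p_3 = 120; q_3 = 270; s_3 = 210; t_3 = 305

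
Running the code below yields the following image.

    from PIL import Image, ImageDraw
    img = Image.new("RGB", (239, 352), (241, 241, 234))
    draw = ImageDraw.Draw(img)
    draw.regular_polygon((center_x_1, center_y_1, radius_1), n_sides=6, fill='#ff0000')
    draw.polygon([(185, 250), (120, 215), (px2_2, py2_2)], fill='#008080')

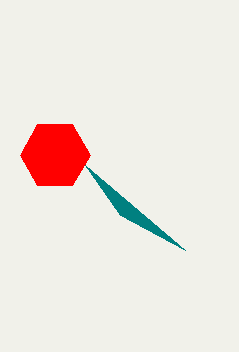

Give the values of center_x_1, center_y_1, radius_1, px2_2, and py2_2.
center_x_1 = 55; center_y_1 = 155; radius_1 = 35; px2_2 = 85; py2_2 = 165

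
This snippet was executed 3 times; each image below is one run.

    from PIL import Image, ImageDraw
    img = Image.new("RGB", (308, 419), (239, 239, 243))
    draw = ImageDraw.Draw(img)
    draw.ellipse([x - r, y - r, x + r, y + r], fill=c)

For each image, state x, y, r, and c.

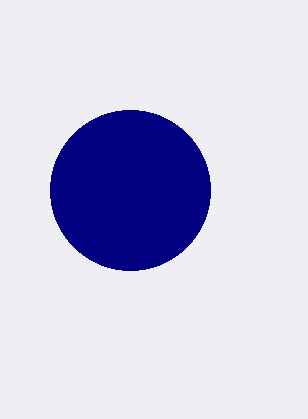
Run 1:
x = 130
y = 190
r = 80
c = 'navy'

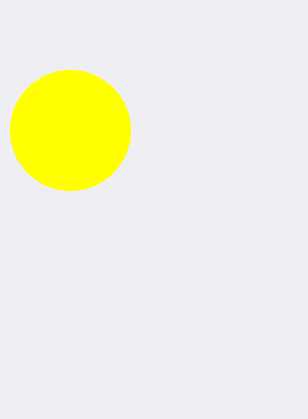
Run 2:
x = 70
y = 130
r = 60
c = 'yellow'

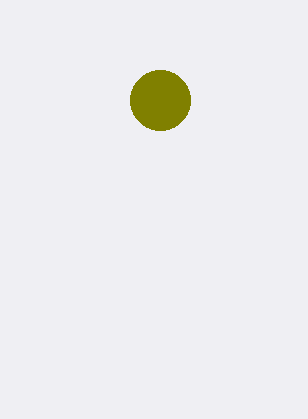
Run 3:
x = 160
y = 100
r = 30
c = 'olive'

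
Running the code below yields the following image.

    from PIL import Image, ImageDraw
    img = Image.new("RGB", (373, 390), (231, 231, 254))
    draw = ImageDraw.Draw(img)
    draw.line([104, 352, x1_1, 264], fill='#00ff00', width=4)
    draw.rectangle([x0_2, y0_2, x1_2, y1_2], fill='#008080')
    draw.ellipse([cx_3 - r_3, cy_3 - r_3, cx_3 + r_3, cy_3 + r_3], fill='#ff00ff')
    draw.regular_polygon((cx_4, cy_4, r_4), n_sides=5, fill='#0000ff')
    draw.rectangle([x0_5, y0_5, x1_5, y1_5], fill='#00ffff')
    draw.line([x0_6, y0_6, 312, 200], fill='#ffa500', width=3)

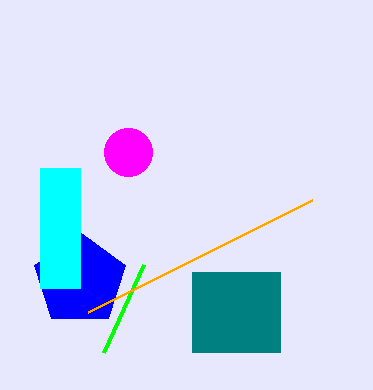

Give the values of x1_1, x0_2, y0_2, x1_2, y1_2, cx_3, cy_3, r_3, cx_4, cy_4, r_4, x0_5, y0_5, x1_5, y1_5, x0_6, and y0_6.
x1_1 = 144; x0_2 = 192; y0_2 = 272; x1_2 = 280; y1_2 = 352; cx_3 = 128; cy_3 = 152; r_3 = 24; cx_4 = 80; cy_4 = 280; r_4 = 48; x0_5 = 40; y0_5 = 168; x1_5 = 80; y1_5 = 288; x0_6 = 88; y0_6 = 312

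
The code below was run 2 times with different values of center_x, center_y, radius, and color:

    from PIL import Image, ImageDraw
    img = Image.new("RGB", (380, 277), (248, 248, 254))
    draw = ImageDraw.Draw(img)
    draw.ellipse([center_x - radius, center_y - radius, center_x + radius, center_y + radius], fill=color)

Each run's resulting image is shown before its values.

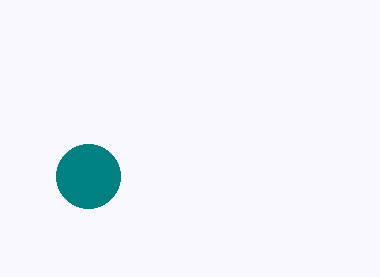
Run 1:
center_x = 88; center_y = 176; radius = 32; color = 'teal'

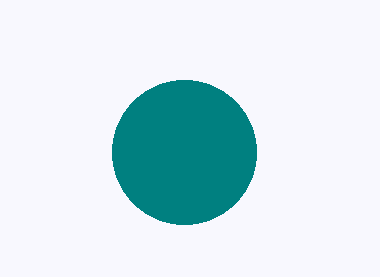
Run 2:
center_x = 184
center_y = 152
radius = 72
color = 'teal'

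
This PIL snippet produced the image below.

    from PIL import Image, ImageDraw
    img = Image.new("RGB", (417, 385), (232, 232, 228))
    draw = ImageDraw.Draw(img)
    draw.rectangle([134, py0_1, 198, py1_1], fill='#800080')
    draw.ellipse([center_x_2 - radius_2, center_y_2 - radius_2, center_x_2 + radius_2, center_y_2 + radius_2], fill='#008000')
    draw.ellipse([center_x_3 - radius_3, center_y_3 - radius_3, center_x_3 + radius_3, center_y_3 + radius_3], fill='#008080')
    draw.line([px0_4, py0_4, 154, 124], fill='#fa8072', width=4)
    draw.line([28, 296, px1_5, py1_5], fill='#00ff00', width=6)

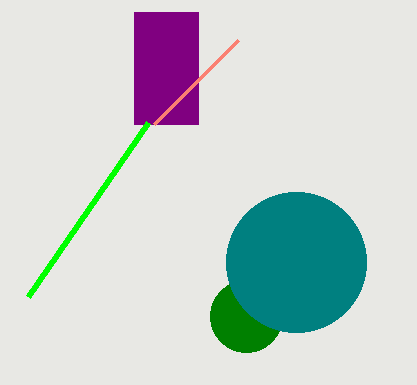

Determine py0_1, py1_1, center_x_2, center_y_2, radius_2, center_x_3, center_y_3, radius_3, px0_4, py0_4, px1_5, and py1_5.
py0_1 = 12
py1_1 = 124
center_x_2 = 246
center_y_2 = 316
radius_2 = 36
center_x_3 = 296
center_y_3 = 262
radius_3 = 70
px0_4 = 238
py0_4 = 40
px1_5 = 148
py1_5 = 122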